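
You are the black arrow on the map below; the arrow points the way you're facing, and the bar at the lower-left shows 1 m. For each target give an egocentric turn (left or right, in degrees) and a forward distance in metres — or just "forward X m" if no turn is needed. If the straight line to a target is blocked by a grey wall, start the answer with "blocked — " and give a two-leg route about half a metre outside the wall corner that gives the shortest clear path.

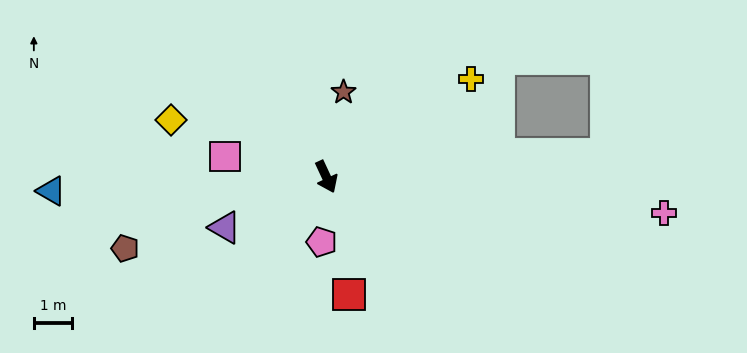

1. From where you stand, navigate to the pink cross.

turn left 59°, forward 8.9 m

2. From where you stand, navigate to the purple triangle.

turn right 88°, forward 3.0 m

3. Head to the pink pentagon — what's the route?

turn right 29°, forward 1.7 m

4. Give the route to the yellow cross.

turn left 99°, forward 4.6 m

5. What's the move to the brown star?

turn left 144°, forward 2.3 m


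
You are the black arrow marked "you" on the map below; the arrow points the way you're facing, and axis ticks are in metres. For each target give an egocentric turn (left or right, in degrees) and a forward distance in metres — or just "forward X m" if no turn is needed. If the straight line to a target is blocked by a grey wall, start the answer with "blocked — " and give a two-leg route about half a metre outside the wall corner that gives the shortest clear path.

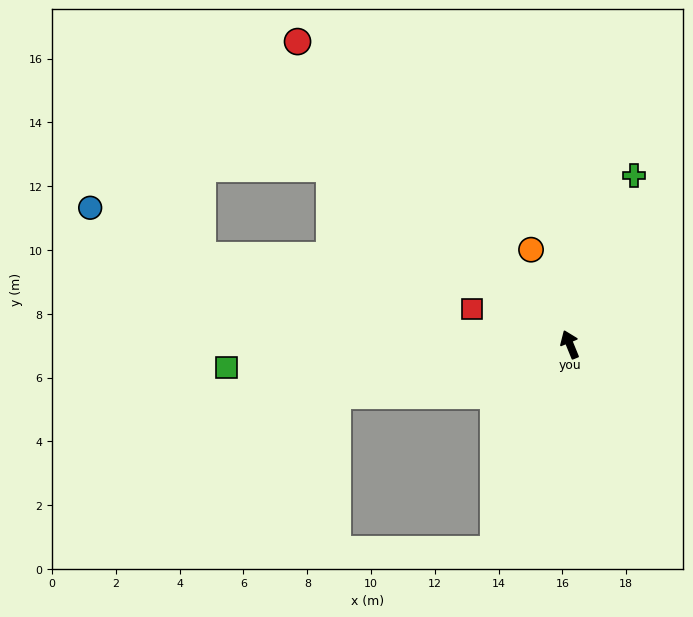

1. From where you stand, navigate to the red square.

turn left 48°, forward 3.3 m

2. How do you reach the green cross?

turn right 43°, forward 5.7 m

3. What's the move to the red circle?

turn left 20°, forward 12.8 m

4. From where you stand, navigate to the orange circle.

forward 3.2 m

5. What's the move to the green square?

turn left 72°, forward 10.8 m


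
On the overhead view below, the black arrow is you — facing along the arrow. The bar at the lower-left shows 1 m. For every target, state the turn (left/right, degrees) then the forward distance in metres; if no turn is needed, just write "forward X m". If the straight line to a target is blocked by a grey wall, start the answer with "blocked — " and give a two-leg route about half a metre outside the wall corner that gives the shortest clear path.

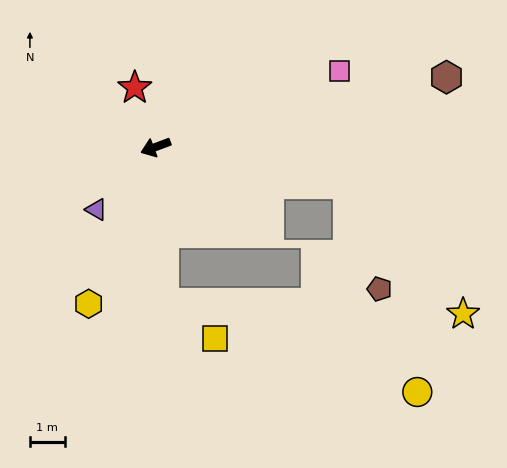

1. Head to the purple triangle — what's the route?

turn left 26°, forward 2.5 m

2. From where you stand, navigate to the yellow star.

blocked — turn left 148°, forward 5.6 m, then turn right 37°, forward 5.0 m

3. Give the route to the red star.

turn right 91°, forward 1.8 m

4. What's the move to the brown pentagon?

blocked — turn left 148°, forward 5.6 m, then turn right 62°, forward 3.1 m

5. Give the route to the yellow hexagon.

turn left 46°, forward 4.9 m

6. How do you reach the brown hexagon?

turn left 173°, forward 8.6 m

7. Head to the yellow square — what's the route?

blocked — turn left 73°, forward 4.5 m, then turn left 51°, forward 1.8 m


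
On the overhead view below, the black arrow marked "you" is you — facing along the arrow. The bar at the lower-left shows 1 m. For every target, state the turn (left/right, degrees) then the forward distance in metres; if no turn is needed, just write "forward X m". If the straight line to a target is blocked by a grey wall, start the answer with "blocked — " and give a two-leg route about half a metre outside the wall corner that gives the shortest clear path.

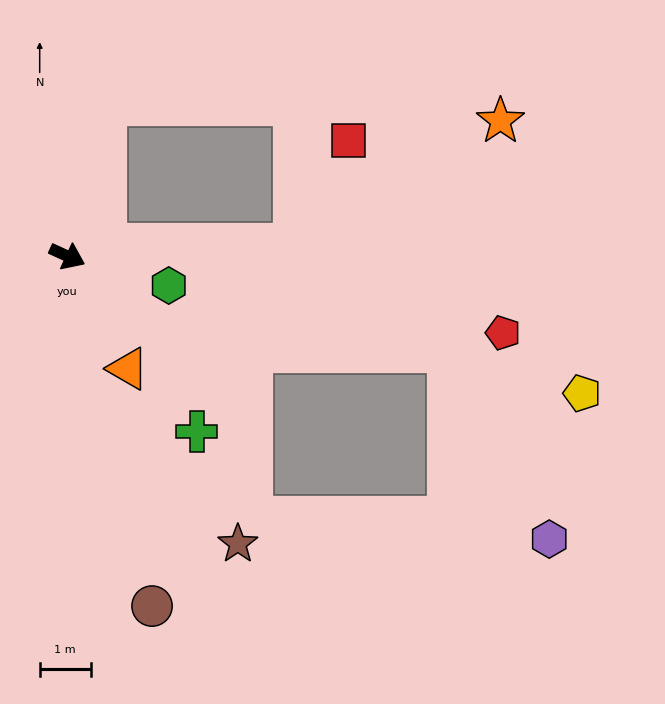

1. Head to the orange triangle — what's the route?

turn right 37°, forward 2.5 m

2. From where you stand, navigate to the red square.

blocked — turn left 27°, forward 4.5 m, then turn left 61°, forward 2.3 m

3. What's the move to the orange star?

blocked — turn left 27°, forward 4.5 m, then turn left 29°, forward 4.7 m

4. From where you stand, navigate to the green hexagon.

turn left 9°, forward 2.1 m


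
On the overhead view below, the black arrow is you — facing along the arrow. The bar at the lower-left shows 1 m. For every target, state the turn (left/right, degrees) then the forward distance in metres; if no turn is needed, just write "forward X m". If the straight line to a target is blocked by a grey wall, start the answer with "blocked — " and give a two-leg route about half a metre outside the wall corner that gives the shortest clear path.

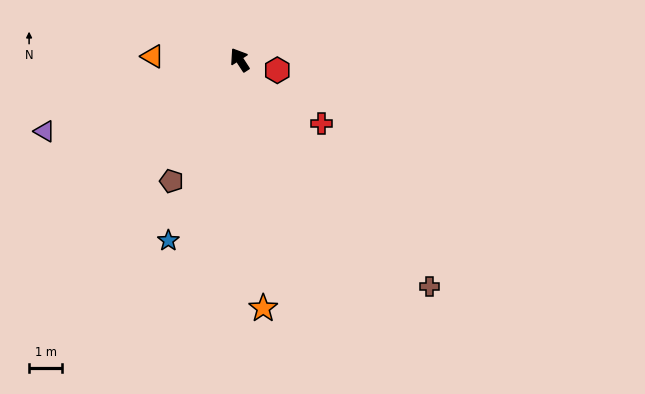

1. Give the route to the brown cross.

turn right 173°, forward 8.9 m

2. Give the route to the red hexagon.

turn right 139°, forward 1.2 m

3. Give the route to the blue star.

turn left 125°, forward 5.9 m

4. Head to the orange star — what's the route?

turn left 152°, forward 7.5 m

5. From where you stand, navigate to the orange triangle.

turn left 55°, forward 2.6 m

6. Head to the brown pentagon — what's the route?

turn left 118°, forward 4.2 m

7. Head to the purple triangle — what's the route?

turn left 77°, forward 6.3 m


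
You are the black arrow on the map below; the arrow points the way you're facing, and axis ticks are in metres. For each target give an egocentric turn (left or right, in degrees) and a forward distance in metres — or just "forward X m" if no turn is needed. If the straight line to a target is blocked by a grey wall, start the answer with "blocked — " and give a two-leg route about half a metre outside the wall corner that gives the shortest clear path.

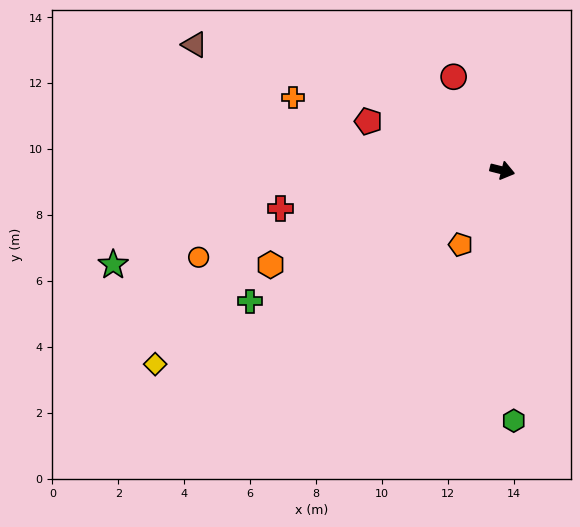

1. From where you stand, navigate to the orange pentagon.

turn right 105°, forward 2.6 m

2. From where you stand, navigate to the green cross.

turn right 138°, forward 8.6 m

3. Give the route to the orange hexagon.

turn right 144°, forward 7.6 m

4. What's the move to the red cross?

turn right 156°, forward 6.8 m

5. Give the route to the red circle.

turn left 132°, forward 3.2 m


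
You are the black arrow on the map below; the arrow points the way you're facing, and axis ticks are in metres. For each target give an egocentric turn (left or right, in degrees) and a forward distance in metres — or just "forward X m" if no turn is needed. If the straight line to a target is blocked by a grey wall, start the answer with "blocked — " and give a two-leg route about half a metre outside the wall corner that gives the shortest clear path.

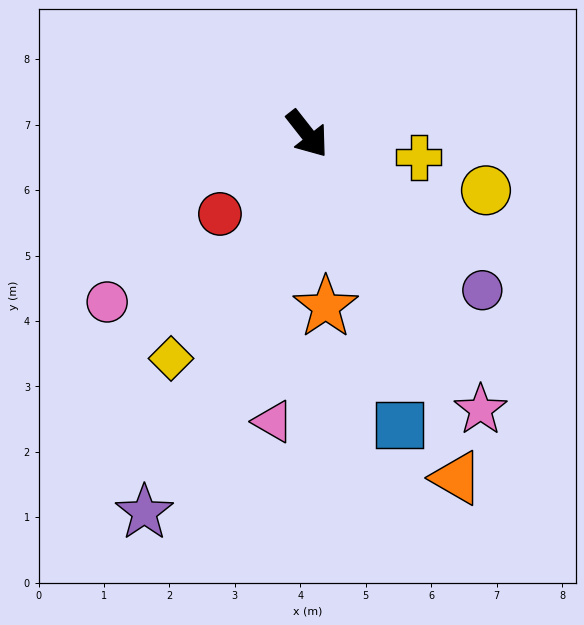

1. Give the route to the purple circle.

turn left 10°, forward 3.6 m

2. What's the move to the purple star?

turn right 61°, forward 6.3 m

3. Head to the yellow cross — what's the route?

turn left 40°, forward 1.7 m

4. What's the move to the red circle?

turn right 86°, forward 1.8 m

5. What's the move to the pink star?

turn right 6°, forward 5.0 m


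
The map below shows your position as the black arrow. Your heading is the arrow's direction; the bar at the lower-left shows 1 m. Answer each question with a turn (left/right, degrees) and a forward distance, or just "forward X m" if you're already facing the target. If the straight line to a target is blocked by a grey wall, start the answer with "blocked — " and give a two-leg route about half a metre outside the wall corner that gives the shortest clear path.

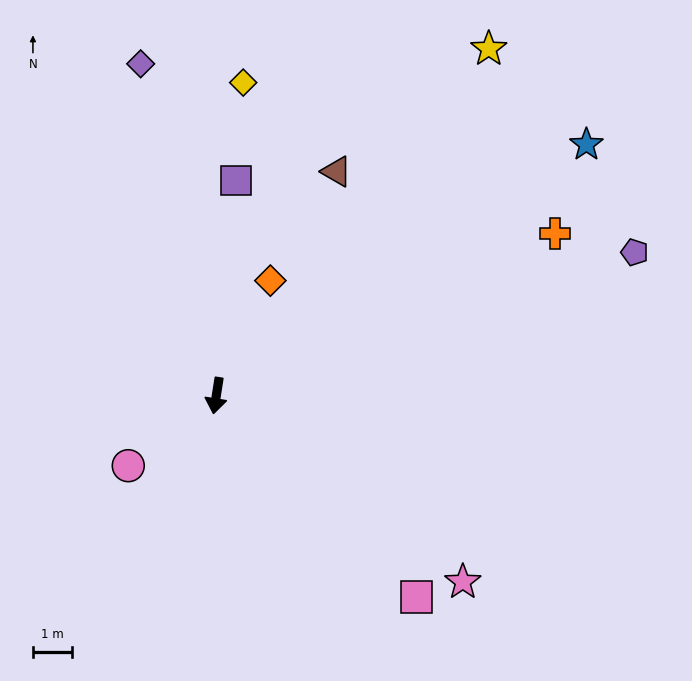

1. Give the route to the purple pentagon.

turn left 118°, forward 11.3 m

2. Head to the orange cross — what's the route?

turn left 125°, forward 9.6 m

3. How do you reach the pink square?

turn left 54°, forward 7.2 m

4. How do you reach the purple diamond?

turn right 158°, forward 8.7 m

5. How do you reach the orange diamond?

turn left 164°, forward 3.2 m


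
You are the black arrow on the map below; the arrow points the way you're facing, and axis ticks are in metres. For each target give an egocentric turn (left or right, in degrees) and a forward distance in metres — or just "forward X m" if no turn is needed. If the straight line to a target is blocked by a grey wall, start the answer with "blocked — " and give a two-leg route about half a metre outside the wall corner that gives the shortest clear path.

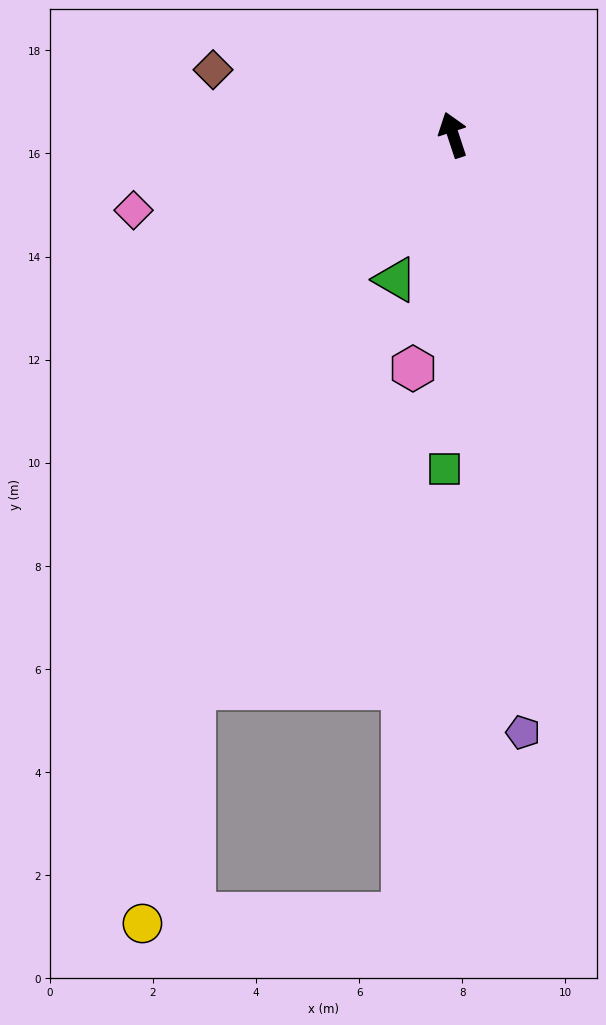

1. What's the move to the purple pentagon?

turn left 168°, forward 11.7 m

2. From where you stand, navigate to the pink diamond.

turn left 85°, forward 6.4 m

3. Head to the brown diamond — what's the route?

turn left 57°, forward 4.8 m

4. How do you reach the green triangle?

turn left 140°, forward 3.0 m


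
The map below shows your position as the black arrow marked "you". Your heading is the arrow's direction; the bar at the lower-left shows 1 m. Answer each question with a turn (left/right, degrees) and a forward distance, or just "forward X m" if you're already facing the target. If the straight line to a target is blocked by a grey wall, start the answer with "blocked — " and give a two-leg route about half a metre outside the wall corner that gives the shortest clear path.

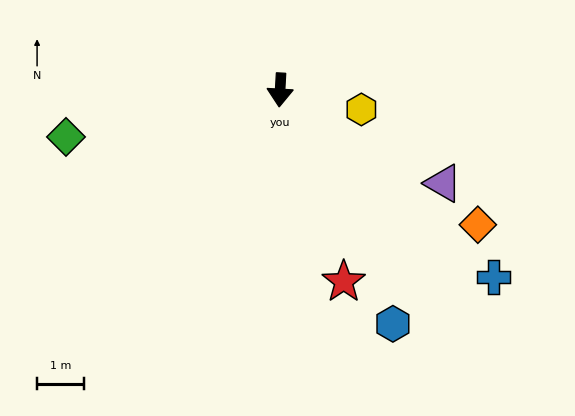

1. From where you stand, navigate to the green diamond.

turn right 74°, forward 4.7 m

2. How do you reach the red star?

turn left 22°, forward 4.3 m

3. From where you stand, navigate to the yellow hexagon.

turn left 80°, forward 1.8 m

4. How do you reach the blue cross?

turn left 52°, forward 6.1 m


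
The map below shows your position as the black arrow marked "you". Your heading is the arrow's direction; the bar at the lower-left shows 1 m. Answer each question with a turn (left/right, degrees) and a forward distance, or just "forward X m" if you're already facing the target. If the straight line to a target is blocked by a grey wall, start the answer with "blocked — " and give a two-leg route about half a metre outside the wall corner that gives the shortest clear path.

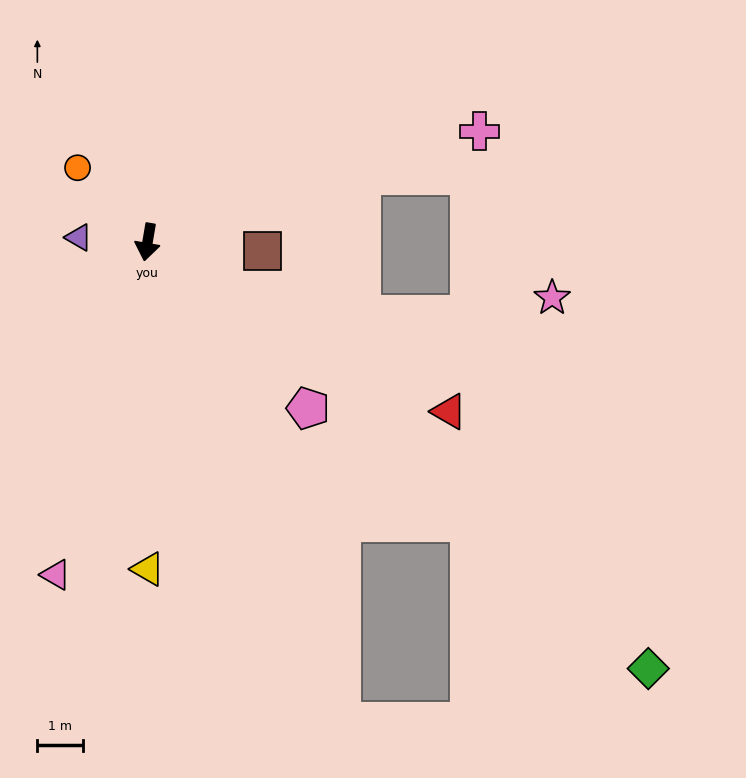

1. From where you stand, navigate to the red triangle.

turn left 70°, forward 7.6 m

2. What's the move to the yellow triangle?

turn left 10°, forward 7.2 m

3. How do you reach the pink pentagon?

turn left 54°, forward 5.1 m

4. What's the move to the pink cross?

turn left 118°, forward 7.7 m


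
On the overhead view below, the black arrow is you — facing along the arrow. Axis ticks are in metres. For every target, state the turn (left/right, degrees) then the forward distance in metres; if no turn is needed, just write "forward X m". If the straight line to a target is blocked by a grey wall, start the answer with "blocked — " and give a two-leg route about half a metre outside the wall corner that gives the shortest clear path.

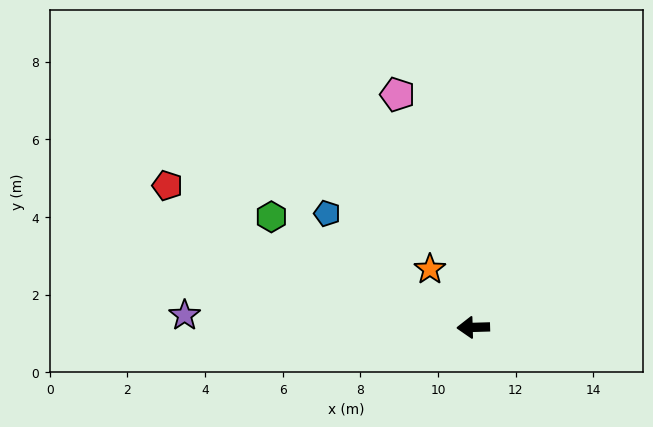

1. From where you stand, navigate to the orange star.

turn right 55°, forward 1.9 m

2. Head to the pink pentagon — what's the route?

turn right 74°, forward 6.3 m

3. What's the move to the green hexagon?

turn right 30°, forward 5.9 m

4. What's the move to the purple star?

turn right 4°, forward 7.4 m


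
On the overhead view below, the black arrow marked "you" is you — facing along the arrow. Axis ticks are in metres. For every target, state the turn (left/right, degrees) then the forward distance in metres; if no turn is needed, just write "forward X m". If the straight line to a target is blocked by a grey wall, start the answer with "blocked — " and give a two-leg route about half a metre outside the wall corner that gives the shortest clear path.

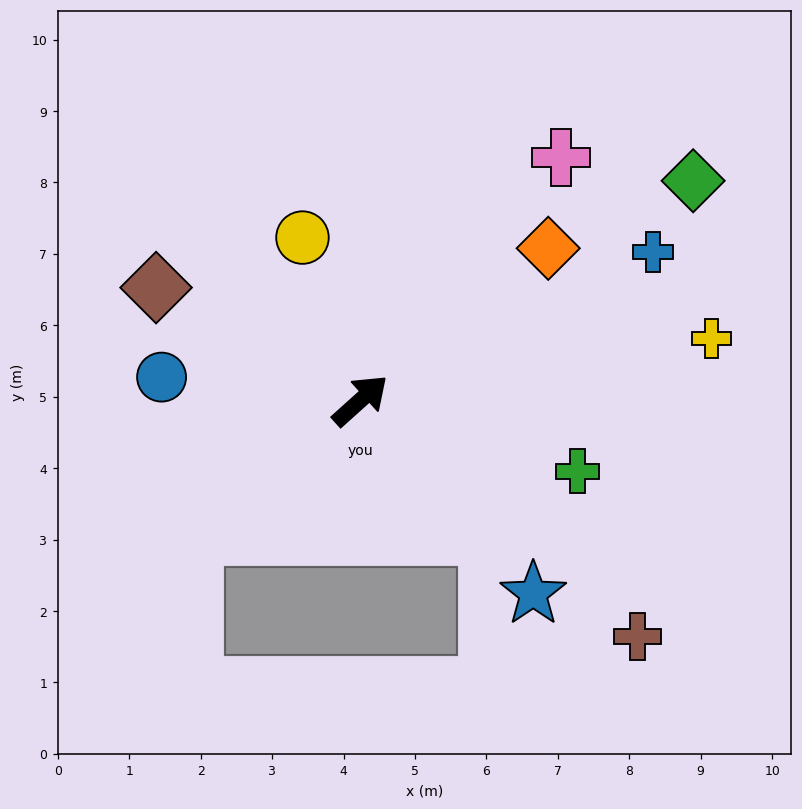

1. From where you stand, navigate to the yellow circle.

turn left 68°, forward 2.4 m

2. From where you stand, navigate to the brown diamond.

turn left 109°, forward 3.3 m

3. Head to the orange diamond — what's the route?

turn right 3°, forward 3.4 m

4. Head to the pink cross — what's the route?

turn left 8°, forward 4.4 m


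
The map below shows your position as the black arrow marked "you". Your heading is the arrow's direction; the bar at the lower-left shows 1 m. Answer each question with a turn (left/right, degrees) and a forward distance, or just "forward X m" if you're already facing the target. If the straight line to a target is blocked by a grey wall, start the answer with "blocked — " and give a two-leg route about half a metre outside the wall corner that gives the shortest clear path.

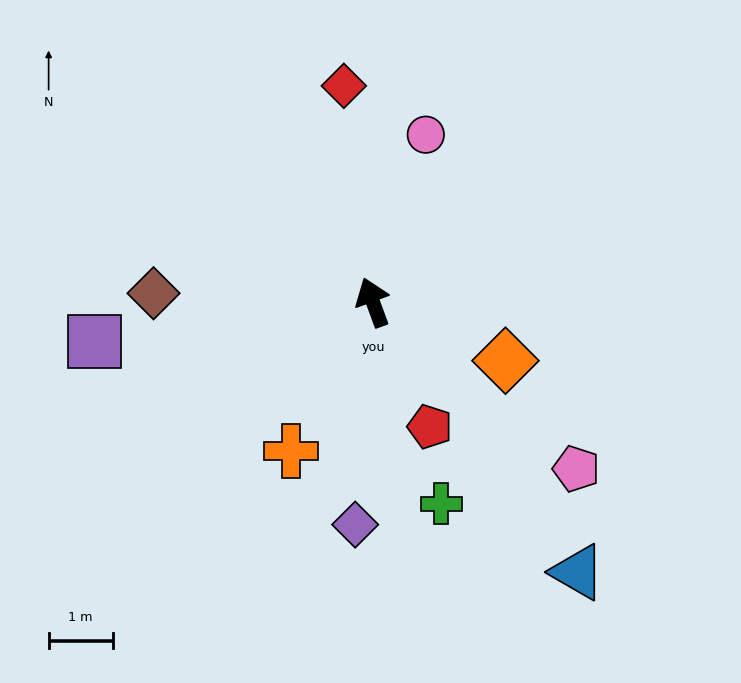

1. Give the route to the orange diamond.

turn right 134°, forward 2.3 m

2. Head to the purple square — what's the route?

turn left 78°, forward 4.4 m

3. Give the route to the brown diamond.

turn left 68°, forward 3.4 m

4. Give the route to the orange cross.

turn left 131°, forward 2.6 m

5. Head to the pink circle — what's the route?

turn right 38°, forward 2.7 m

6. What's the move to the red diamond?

turn right 13°, forward 3.4 m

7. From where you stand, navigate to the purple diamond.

turn left 155°, forward 3.5 m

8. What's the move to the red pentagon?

turn right 176°, forward 2.1 m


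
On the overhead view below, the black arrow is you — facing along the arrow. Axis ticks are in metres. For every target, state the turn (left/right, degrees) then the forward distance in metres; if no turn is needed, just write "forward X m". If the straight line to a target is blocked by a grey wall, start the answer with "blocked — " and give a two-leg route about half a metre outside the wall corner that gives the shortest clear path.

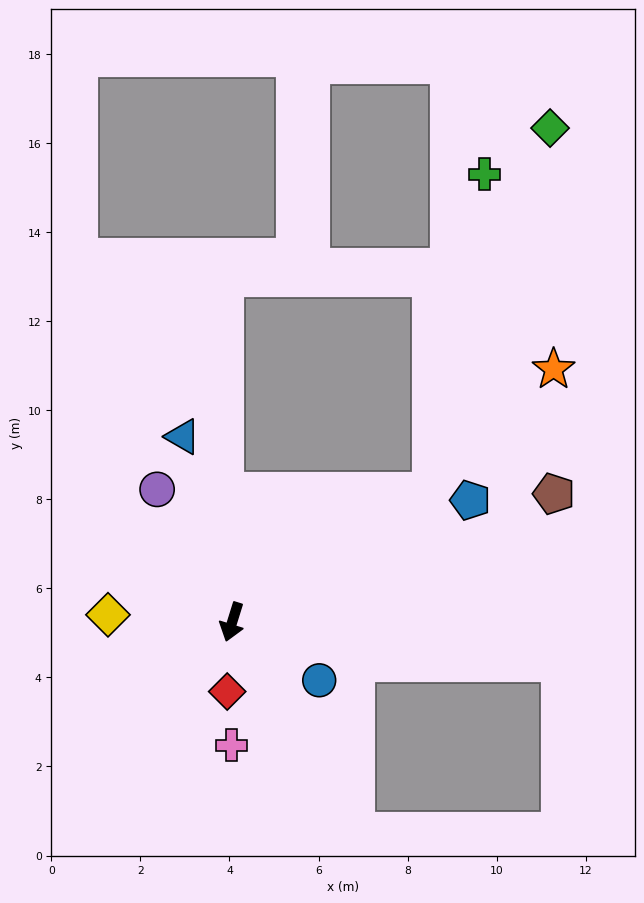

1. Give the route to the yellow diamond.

turn right 76°, forward 2.8 m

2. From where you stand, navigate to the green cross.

blocked — turn left 141°, forward 5.3 m, then turn left 47°, forward 7.2 m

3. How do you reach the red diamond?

turn left 13°, forward 1.6 m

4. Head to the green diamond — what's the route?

blocked — turn left 141°, forward 5.3 m, then turn left 38°, forward 8.6 m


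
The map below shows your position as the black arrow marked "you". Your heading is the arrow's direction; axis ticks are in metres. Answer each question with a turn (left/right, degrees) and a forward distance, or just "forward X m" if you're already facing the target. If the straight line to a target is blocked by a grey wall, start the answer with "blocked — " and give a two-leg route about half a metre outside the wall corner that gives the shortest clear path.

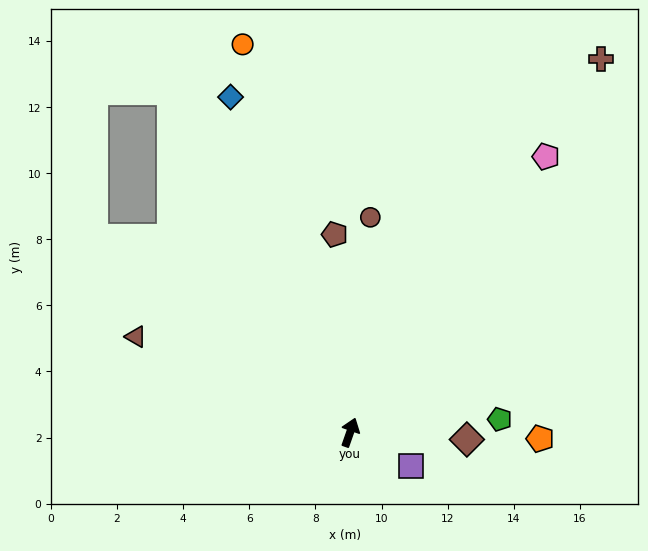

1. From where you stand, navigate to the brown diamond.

turn right 74°, forward 3.5 m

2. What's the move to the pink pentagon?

turn right 16°, forward 10.2 m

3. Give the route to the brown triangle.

turn left 85°, forward 7.1 m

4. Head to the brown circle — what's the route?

turn left 14°, forward 6.5 m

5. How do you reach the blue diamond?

turn left 39°, forward 10.8 m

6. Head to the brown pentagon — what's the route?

turn left 24°, forward 6.0 m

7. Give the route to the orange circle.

turn left 35°, forward 12.2 m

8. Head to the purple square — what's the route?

turn right 99°, forward 2.1 m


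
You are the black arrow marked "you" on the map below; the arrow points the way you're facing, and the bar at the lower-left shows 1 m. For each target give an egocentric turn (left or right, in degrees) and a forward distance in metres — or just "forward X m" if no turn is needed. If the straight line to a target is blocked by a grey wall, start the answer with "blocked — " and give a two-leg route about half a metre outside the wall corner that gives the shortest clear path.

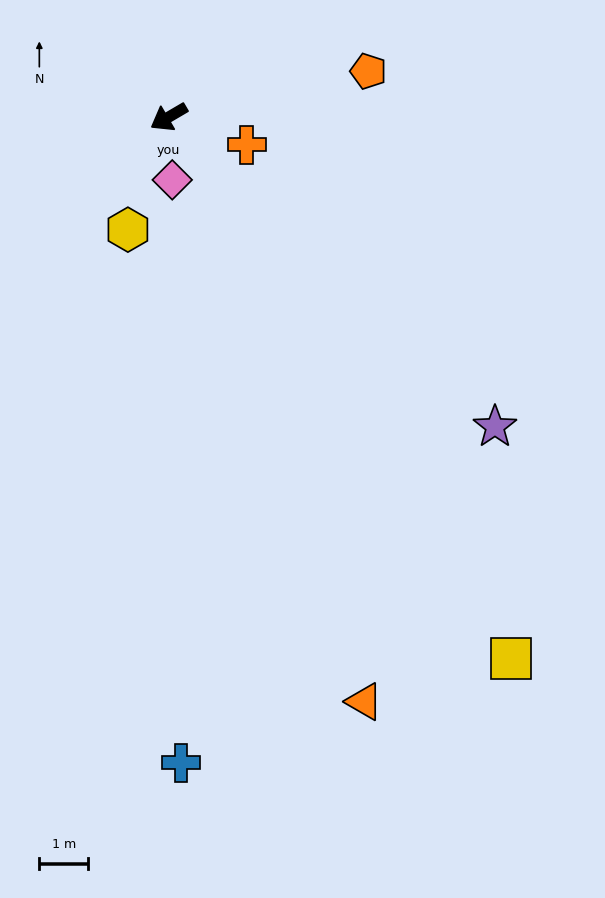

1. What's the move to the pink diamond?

turn left 63°, forward 1.3 m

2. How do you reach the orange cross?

turn left 130°, forward 1.7 m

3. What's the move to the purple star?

turn left 106°, forward 9.2 m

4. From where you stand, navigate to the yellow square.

turn left 92°, forward 13.2 m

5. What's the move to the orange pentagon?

turn left 163°, forward 4.2 m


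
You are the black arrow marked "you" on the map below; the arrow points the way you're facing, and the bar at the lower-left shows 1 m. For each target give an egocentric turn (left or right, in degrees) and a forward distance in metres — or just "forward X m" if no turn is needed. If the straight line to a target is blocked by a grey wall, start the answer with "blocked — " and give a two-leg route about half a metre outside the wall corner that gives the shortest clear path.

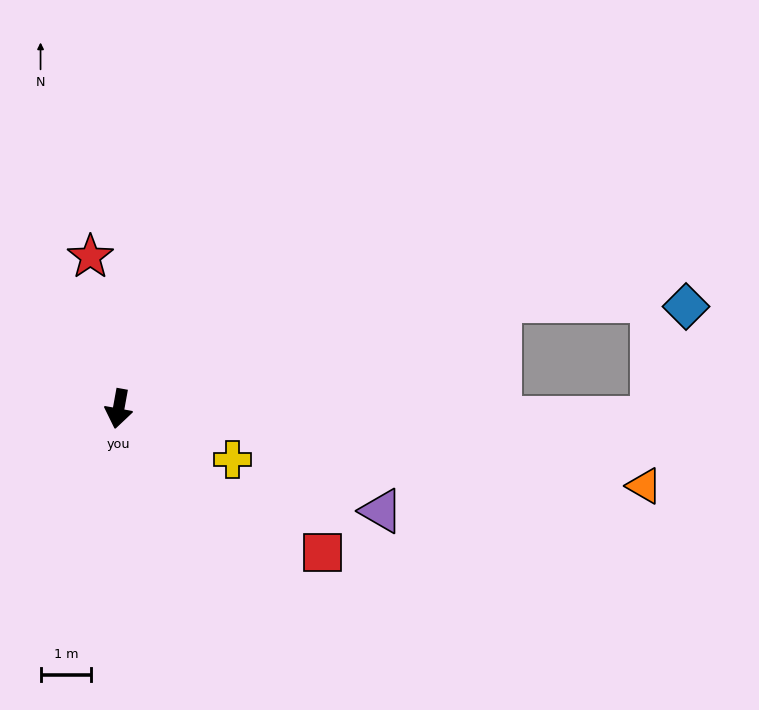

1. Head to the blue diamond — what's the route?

blocked — turn left 99°, forward 10.6 m, then turn left 74°, forward 2.3 m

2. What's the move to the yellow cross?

turn left 76°, forward 2.5 m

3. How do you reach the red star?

turn right 159°, forward 3.1 m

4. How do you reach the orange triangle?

turn left 92°, forward 10.5 m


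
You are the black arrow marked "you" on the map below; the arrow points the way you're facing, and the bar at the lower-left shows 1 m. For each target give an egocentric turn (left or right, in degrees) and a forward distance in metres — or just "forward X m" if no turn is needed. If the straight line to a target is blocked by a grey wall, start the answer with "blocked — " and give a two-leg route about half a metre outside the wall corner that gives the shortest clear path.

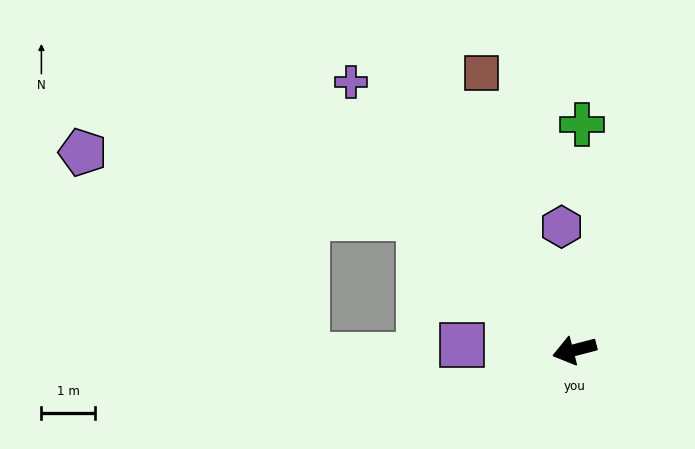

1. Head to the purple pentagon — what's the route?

blocked — turn right 55°, forward 3.8 m, then turn left 29°, forward 6.5 m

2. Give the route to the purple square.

turn right 17°, forward 2.1 m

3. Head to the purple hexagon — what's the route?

turn right 99°, forward 2.3 m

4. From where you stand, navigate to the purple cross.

turn right 65°, forward 6.6 m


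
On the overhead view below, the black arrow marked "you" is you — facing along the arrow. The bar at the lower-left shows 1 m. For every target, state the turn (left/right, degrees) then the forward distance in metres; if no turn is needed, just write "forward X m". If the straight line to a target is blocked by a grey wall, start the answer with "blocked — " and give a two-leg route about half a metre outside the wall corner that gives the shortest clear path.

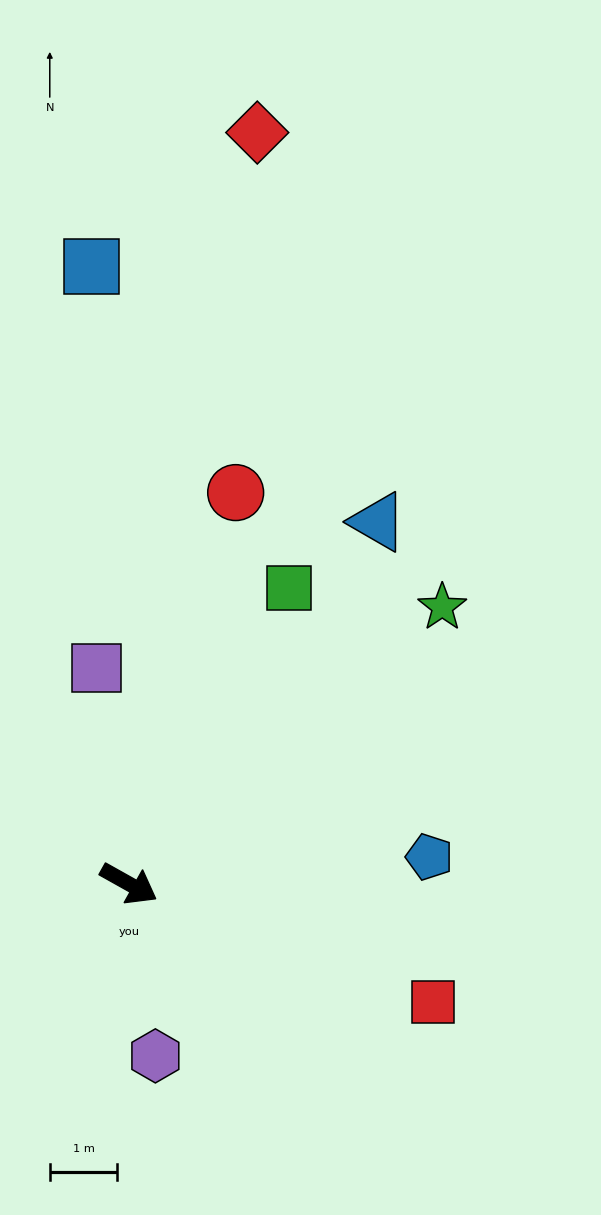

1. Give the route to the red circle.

turn left 104°, forward 6.0 m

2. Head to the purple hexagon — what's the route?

turn right 52°, forward 2.6 m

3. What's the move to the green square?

turn left 91°, forward 5.0 m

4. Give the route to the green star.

turn left 71°, forward 6.2 m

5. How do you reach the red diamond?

turn left 110°, forward 11.3 m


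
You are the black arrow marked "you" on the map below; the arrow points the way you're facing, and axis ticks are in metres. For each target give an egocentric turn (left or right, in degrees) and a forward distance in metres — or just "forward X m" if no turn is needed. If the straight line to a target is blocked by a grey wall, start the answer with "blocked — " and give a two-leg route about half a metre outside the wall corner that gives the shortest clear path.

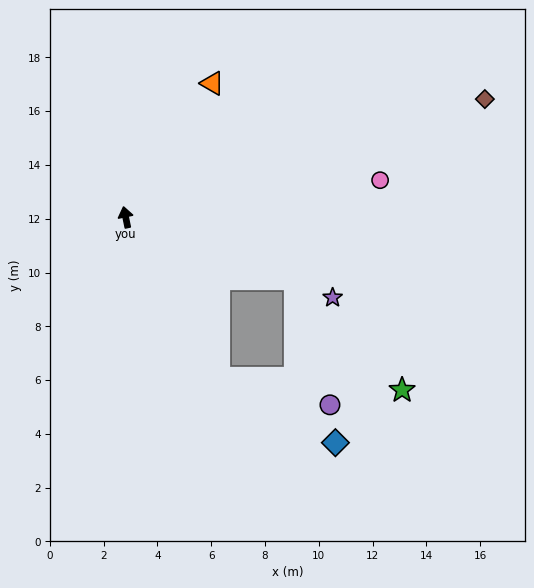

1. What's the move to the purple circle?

blocked — turn right 161°, forward 6.9 m, then turn left 46°, forward 4.2 m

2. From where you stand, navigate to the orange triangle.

turn right 45°, forward 5.9 m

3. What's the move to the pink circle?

turn right 93°, forward 9.6 m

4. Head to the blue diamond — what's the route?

blocked — turn right 161°, forward 6.9 m, then turn left 30°, forward 4.9 m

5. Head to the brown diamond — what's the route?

turn right 83°, forward 14.1 m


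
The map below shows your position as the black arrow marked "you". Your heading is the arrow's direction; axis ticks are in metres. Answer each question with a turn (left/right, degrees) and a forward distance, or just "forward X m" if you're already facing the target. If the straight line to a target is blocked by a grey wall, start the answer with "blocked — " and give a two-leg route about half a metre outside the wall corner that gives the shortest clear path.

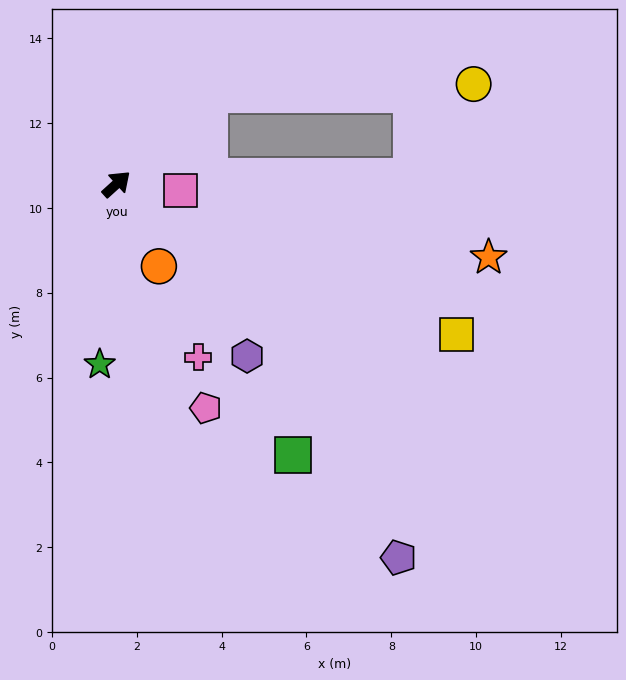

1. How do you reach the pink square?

turn right 48°, forward 1.5 m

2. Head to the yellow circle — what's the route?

blocked — forward 3.1 m, then turn right 40°, forward 6.2 m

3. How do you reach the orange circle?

turn right 105°, forward 2.2 m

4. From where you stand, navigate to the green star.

turn right 138°, forward 4.3 m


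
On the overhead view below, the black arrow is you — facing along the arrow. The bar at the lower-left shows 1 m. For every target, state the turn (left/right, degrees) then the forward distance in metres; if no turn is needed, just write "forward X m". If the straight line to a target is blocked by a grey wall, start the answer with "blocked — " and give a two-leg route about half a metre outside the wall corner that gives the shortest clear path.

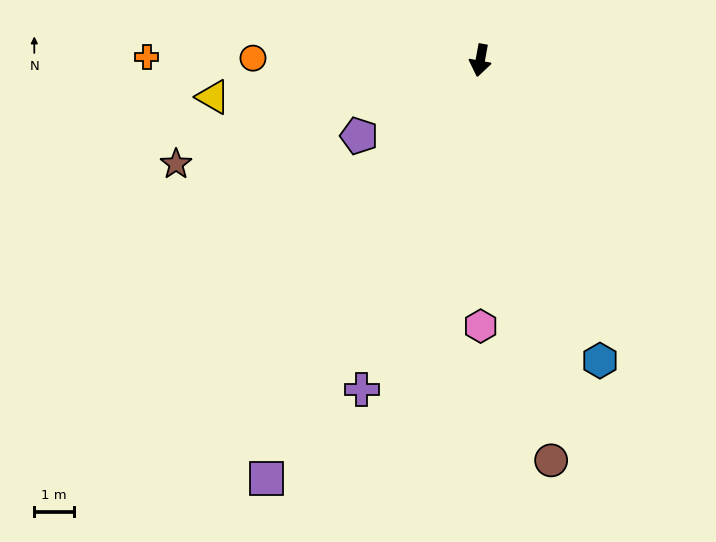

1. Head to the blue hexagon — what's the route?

turn left 32°, forward 8.2 m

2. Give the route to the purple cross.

turn right 9°, forward 8.9 m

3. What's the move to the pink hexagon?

turn left 11°, forward 6.7 m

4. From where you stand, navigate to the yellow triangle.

turn right 72°, forward 6.8 m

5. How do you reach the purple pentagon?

turn right 48°, forward 3.6 m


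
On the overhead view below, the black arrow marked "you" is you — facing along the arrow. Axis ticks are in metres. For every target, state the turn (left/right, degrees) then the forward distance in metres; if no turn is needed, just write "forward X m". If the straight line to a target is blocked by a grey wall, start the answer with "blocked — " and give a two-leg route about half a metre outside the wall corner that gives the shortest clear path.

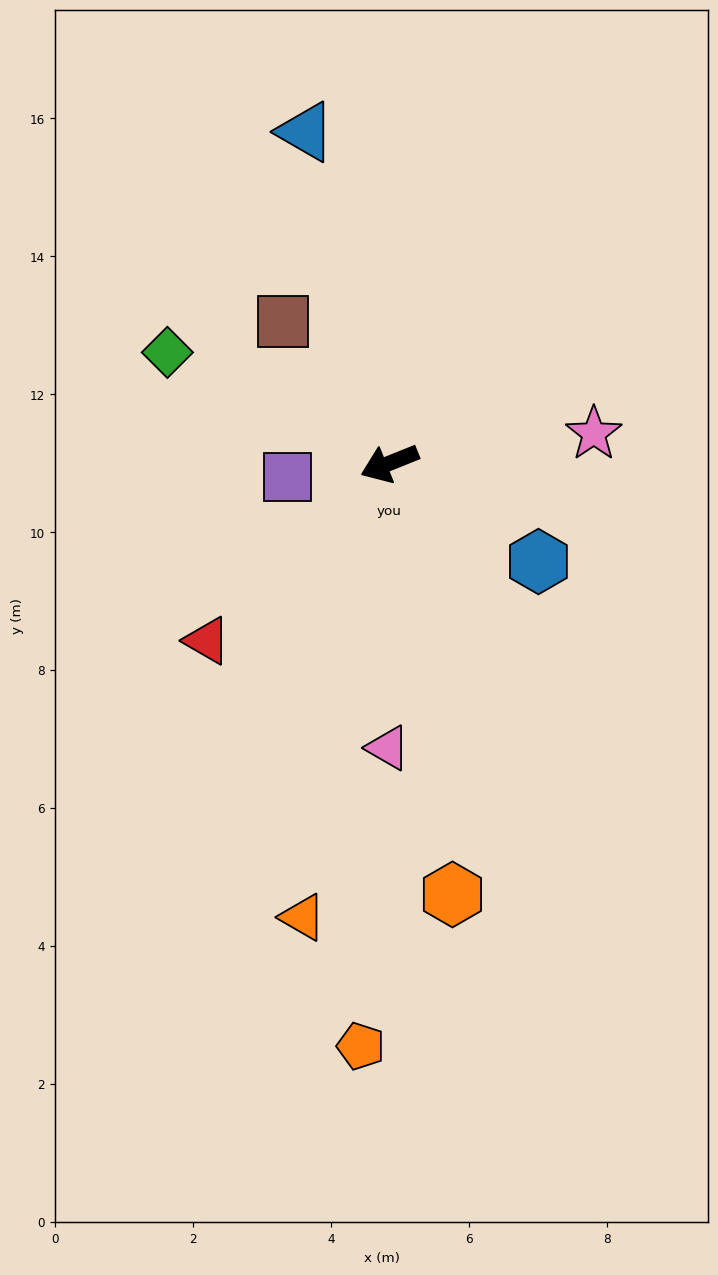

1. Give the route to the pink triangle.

turn left 68°, forward 4.1 m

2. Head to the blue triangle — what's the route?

turn right 98°, forward 5.0 m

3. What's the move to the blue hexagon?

turn left 125°, forward 2.6 m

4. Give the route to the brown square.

turn right 75°, forward 2.6 m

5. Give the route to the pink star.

turn left 166°, forward 3.0 m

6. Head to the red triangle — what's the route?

turn left 22°, forward 3.7 m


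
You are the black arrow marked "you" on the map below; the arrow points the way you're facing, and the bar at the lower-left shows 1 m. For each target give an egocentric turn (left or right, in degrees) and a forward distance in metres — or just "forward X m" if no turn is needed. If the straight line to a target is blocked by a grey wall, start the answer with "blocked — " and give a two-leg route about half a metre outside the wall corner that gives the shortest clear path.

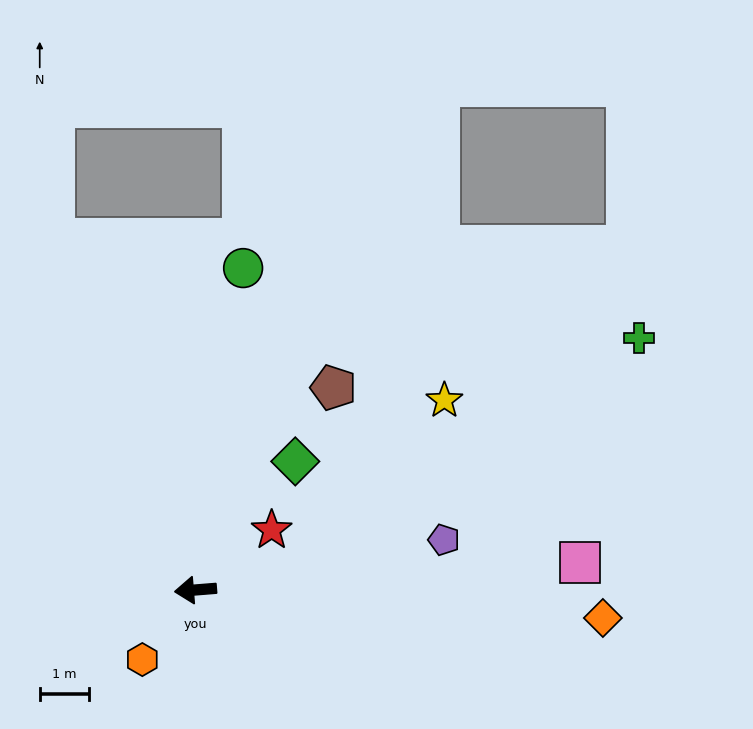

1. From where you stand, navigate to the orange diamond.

turn left 171°, forward 8.3 m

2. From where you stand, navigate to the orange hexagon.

turn left 48°, forward 1.8 m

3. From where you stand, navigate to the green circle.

turn right 103°, forward 6.6 m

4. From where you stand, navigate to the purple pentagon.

turn right 173°, forward 5.1 m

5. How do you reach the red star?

turn right 146°, forward 2.0 m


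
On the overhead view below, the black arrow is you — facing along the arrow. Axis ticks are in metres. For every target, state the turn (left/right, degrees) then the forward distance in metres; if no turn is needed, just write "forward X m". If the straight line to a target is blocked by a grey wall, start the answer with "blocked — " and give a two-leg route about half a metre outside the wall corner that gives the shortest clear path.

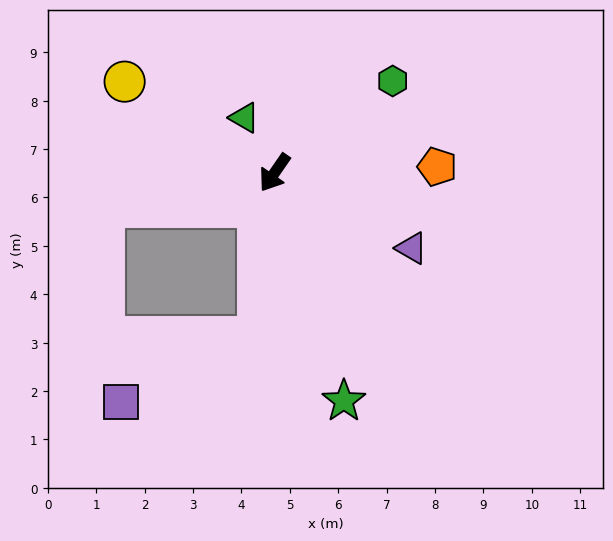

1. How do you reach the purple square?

blocked — turn left 29°, forward 3.4 m, then turn right 59°, forward 3.1 m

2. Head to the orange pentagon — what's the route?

turn left 127°, forward 3.4 m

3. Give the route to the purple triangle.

turn left 96°, forward 3.2 m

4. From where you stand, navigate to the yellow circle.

turn right 87°, forward 3.6 m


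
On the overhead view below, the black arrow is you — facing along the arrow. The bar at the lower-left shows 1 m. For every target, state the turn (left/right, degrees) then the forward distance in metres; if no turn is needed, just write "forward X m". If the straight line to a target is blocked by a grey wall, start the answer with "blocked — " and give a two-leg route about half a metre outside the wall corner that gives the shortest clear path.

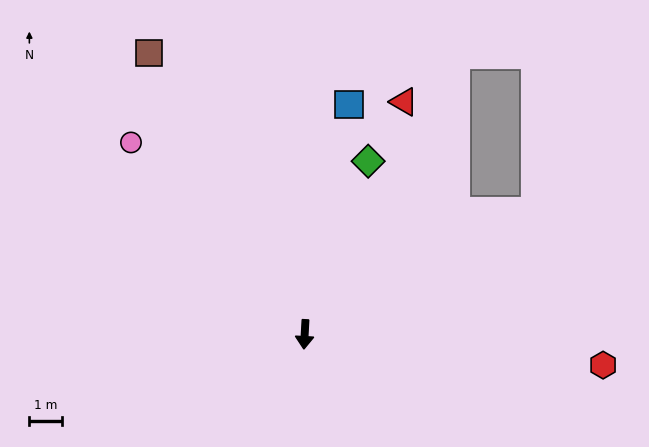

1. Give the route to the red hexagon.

turn left 87°, forward 9.2 m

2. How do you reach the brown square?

turn right 148°, forward 9.8 m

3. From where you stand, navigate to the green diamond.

turn left 163°, forward 5.6 m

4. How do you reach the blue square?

turn left 172°, forward 7.1 m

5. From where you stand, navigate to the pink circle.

turn right 135°, forward 7.9 m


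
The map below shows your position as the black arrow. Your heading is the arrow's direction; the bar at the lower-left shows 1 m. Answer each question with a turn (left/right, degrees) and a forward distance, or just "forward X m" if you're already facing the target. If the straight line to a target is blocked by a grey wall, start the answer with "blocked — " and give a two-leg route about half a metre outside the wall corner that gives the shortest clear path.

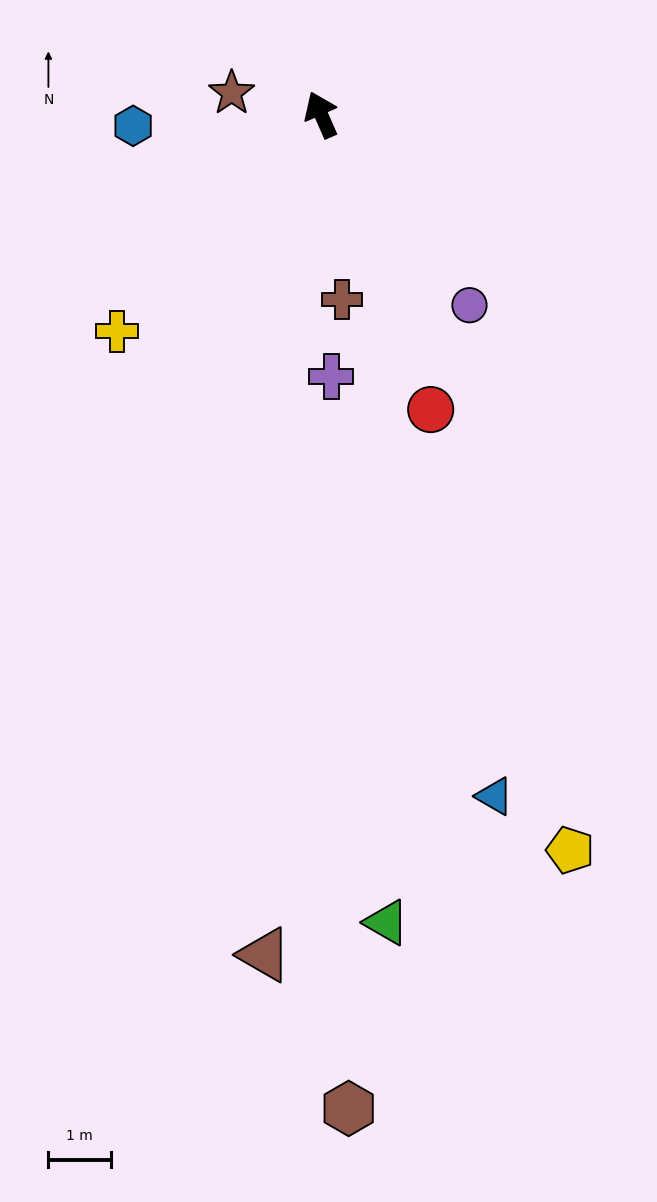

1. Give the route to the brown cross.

turn left 163°, forward 3.0 m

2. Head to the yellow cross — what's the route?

turn left 113°, forward 4.8 m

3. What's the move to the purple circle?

turn right 166°, forward 3.9 m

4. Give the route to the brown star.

turn left 53°, forward 1.5 m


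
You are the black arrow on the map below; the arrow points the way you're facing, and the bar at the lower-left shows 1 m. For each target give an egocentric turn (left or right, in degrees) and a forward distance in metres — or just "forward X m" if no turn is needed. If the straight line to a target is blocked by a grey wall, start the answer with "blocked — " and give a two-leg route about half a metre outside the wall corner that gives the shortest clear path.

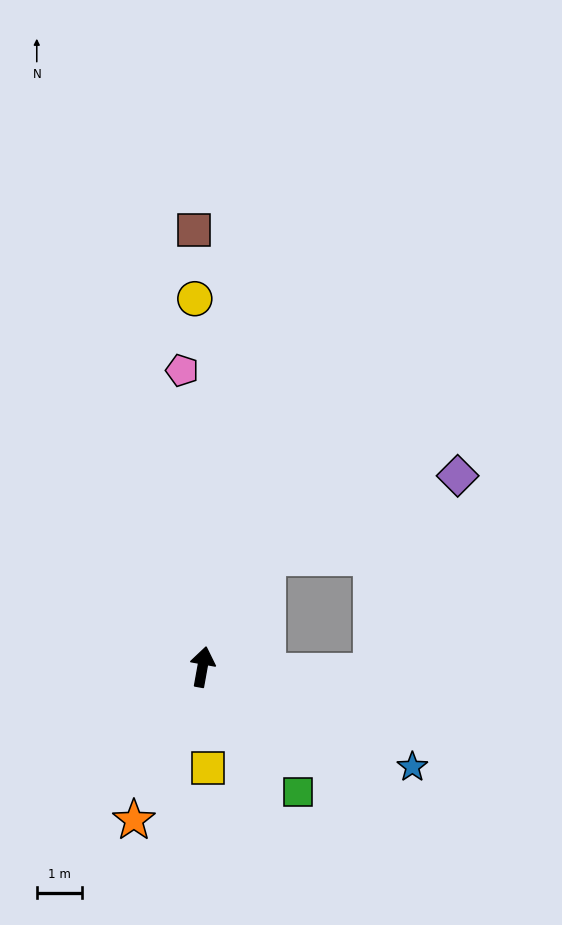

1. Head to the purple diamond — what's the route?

blocked — turn right 20°, forward 2.8 m, then turn right 37°, forward 4.6 m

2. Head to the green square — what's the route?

turn right 132°, forward 3.5 m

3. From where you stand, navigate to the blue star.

turn right 105°, forward 5.1 m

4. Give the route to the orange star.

turn left 166°, forward 3.7 m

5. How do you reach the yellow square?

turn right 167°, forward 2.2 m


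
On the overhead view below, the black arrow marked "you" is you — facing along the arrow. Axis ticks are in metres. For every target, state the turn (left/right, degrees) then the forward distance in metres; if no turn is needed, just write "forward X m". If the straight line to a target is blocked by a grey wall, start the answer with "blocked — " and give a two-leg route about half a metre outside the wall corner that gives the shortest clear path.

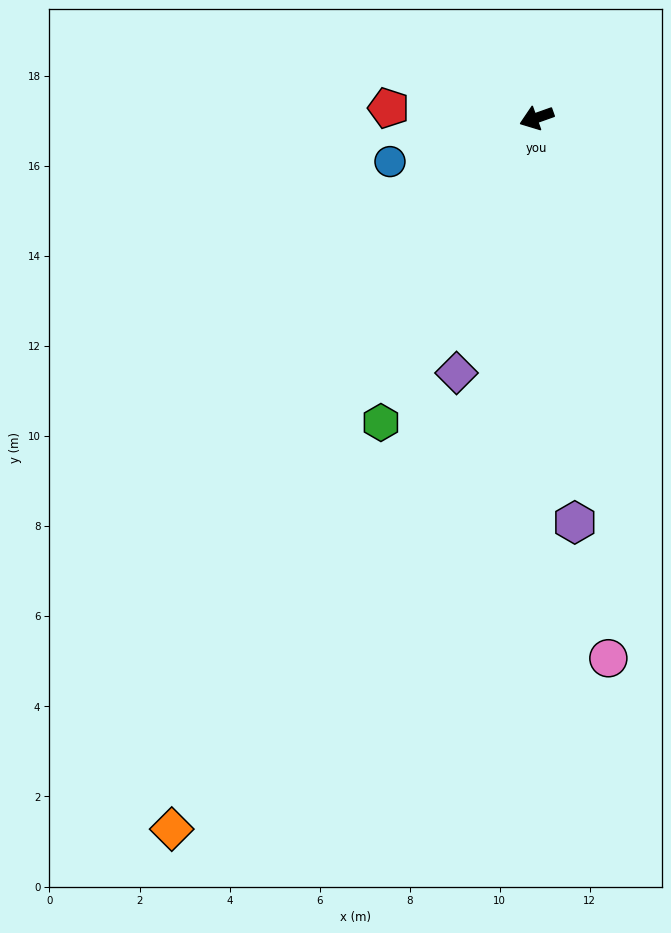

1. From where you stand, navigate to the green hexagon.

turn left 43°, forward 7.6 m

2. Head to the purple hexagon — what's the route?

turn left 76°, forward 9.0 m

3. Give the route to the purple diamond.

turn left 53°, forward 5.9 m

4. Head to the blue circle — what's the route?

turn right 3°, forward 3.4 m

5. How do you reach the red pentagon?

turn right 23°, forward 3.3 m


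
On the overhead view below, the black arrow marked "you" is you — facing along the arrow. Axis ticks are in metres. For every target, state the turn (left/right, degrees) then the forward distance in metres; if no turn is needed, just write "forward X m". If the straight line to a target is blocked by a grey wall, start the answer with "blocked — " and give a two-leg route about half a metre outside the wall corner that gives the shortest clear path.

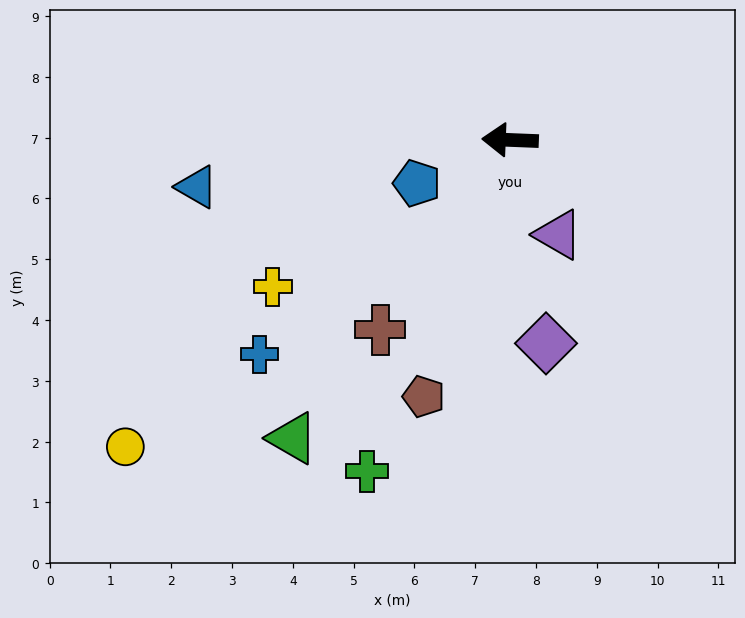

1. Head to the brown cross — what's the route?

turn left 58°, forward 3.8 m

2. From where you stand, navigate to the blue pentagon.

turn left 27°, forward 1.7 m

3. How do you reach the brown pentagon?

turn left 74°, forward 4.5 m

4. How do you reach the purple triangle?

turn left 119°, forward 1.7 m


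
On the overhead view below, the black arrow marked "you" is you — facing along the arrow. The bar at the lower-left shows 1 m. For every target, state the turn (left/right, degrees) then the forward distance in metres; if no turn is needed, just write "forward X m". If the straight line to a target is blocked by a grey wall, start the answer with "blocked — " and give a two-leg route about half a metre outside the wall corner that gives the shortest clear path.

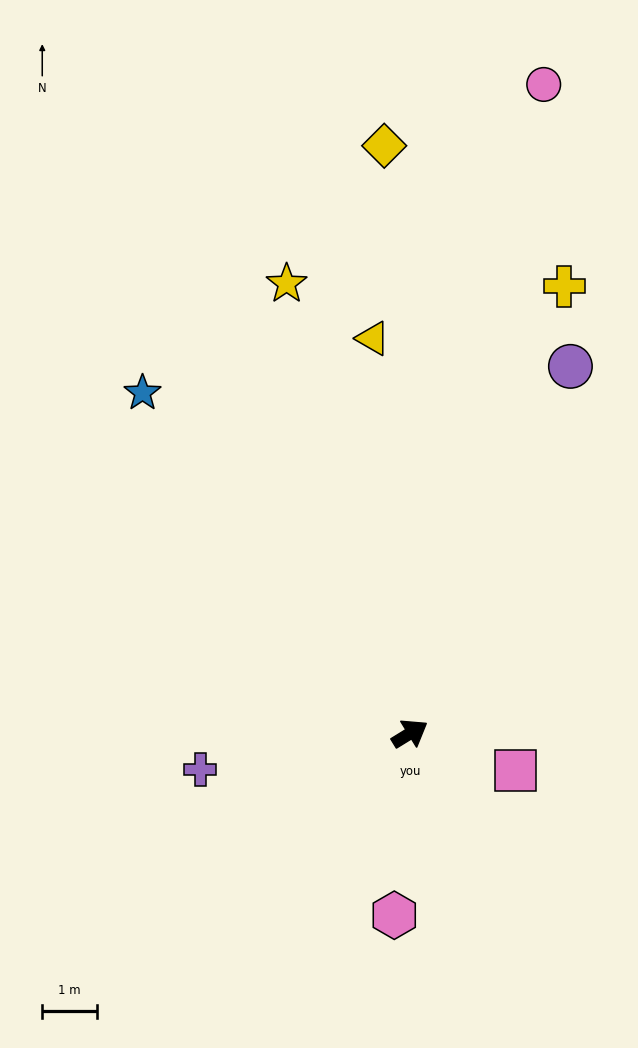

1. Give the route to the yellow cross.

turn left 39°, forward 8.6 m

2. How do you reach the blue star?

turn left 97°, forward 7.9 m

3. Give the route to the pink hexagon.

turn right 127°, forward 3.3 m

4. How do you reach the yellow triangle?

turn left 64°, forward 7.2 m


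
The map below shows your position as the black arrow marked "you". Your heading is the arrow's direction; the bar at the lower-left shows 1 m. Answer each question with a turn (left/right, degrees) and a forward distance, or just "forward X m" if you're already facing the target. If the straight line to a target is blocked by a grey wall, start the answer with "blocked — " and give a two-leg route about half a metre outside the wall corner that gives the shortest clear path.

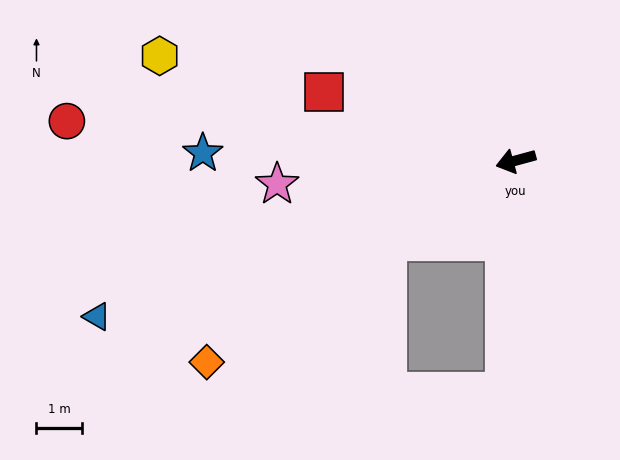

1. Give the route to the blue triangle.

turn left 5°, forward 9.9 m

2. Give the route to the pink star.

turn right 10°, forward 5.3 m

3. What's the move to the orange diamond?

turn left 18°, forward 8.2 m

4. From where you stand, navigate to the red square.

turn right 35°, forward 4.5 m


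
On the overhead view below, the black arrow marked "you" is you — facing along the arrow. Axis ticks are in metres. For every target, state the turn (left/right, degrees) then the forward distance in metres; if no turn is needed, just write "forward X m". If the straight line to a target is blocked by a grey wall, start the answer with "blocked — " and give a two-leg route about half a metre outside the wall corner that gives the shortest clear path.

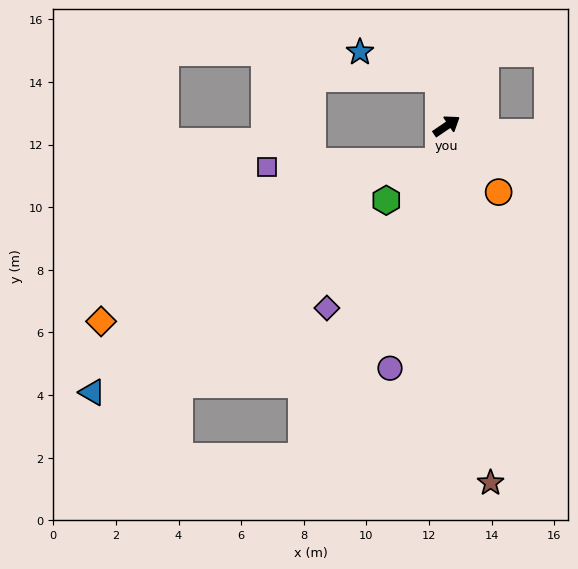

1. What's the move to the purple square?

blocked — turn right 137°, forward 1.2 m, then turn right 75°, forward 5.5 m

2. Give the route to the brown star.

turn right 117°, forward 11.5 m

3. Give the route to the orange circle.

turn right 86°, forward 2.7 m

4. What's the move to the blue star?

blocked — turn left 66°, forward 1.5 m, then turn left 61°, forward 2.6 m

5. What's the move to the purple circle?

turn right 137°, forward 7.9 m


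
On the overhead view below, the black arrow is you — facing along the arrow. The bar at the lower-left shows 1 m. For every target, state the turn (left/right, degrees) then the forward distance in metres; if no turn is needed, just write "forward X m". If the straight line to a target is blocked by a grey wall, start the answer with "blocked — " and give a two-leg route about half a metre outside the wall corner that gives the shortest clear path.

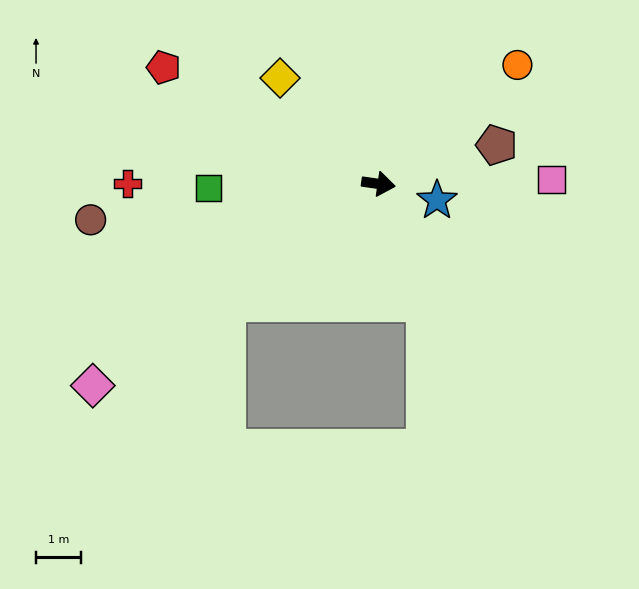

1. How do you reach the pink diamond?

turn right 137°, forward 7.7 m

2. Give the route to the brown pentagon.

turn left 26°, forward 2.7 m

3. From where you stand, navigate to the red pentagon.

turn left 160°, forward 5.4 m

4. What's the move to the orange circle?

turn left 49°, forward 4.0 m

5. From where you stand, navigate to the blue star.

turn right 7°, forward 1.3 m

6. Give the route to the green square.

turn right 171°, forward 3.8 m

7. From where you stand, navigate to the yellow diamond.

turn left 141°, forward 3.2 m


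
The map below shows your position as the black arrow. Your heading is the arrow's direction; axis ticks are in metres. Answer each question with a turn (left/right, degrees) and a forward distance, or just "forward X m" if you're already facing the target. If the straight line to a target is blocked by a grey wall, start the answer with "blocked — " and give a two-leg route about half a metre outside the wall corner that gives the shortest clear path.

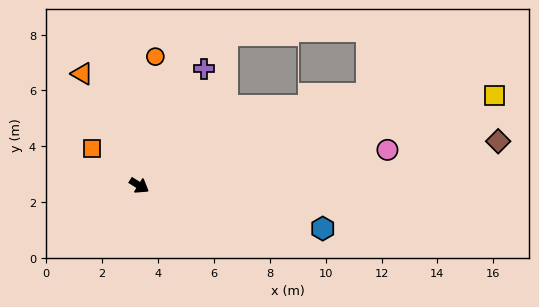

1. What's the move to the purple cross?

turn left 93°, forward 4.8 m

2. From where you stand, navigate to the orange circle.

turn left 115°, forward 4.6 m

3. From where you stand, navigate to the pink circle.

turn left 40°, forward 9.0 m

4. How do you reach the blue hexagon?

turn left 19°, forward 6.7 m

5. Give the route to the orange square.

turn left 174°, forward 2.1 m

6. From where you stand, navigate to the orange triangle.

turn left 149°, forward 4.5 m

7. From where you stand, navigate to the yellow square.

turn left 46°, forward 13.1 m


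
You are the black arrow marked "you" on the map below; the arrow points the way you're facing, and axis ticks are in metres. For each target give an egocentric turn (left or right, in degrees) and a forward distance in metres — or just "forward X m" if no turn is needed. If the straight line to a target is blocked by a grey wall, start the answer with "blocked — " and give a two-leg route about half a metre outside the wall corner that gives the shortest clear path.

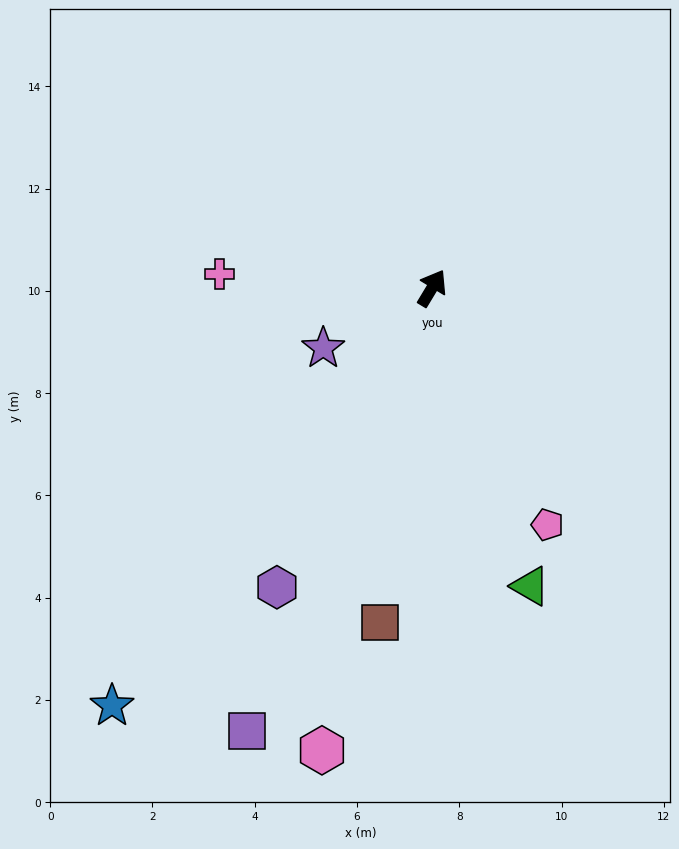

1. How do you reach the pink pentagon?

turn right 123°, forward 5.2 m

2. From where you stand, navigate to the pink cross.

turn left 117°, forward 4.2 m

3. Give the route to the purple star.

turn left 150°, forward 2.4 m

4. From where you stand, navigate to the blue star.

turn left 174°, forward 10.3 m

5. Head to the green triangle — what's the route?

turn right 131°, forward 6.1 m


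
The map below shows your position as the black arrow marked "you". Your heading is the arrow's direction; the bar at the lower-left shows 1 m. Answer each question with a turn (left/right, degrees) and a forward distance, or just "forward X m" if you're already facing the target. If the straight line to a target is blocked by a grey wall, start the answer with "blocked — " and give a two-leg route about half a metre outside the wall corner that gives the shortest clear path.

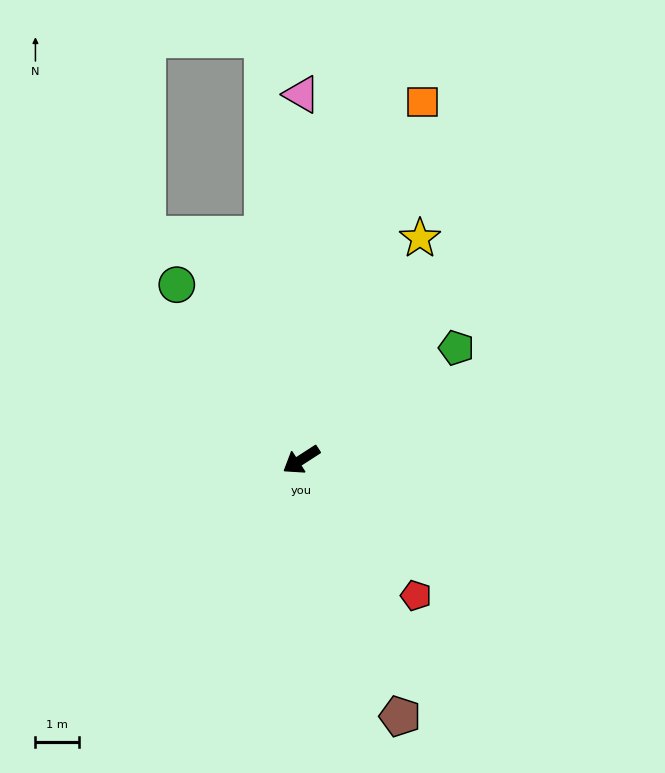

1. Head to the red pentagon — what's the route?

turn left 97°, forward 4.1 m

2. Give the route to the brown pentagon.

turn left 78°, forward 6.3 m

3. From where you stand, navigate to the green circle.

turn right 87°, forward 4.9 m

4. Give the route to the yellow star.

turn right 151°, forward 5.7 m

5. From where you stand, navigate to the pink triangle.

turn right 123°, forward 8.3 m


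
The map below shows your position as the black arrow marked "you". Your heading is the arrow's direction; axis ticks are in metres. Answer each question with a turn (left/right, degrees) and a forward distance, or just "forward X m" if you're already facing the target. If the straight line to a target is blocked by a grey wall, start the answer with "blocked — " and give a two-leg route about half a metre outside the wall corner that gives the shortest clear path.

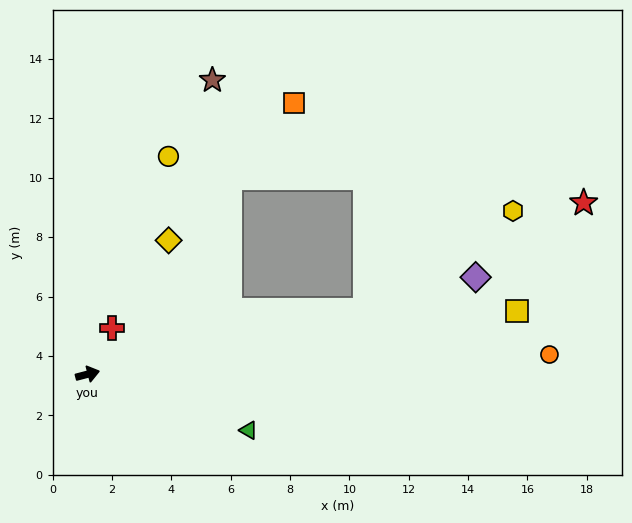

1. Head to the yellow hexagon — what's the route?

blocked — forward 9.6 m, then turn left 19°, forward 6.0 m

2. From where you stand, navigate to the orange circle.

turn right 12°, forward 15.6 m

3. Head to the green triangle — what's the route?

turn right 34°, forward 5.7 m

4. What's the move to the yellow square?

turn right 6°, forward 14.6 m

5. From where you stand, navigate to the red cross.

turn left 48°, forward 1.8 m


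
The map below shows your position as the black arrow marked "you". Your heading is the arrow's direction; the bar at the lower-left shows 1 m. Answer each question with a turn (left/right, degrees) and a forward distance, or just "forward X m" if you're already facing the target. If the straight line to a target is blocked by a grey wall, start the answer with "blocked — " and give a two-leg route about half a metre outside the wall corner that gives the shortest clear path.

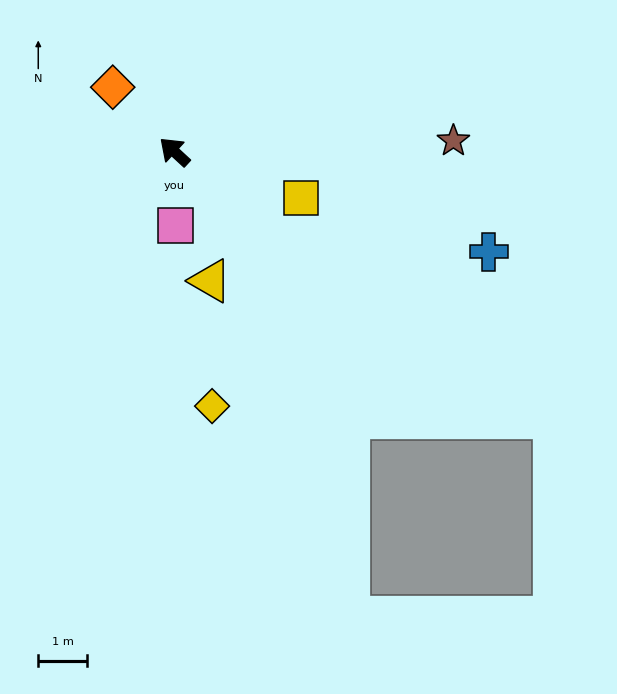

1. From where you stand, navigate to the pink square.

turn left 133°, forward 1.5 m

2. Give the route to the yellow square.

turn right 157°, forward 2.8 m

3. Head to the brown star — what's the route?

turn right 135°, forward 5.7 m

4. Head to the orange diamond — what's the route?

turn right 4°, forward 1.8 m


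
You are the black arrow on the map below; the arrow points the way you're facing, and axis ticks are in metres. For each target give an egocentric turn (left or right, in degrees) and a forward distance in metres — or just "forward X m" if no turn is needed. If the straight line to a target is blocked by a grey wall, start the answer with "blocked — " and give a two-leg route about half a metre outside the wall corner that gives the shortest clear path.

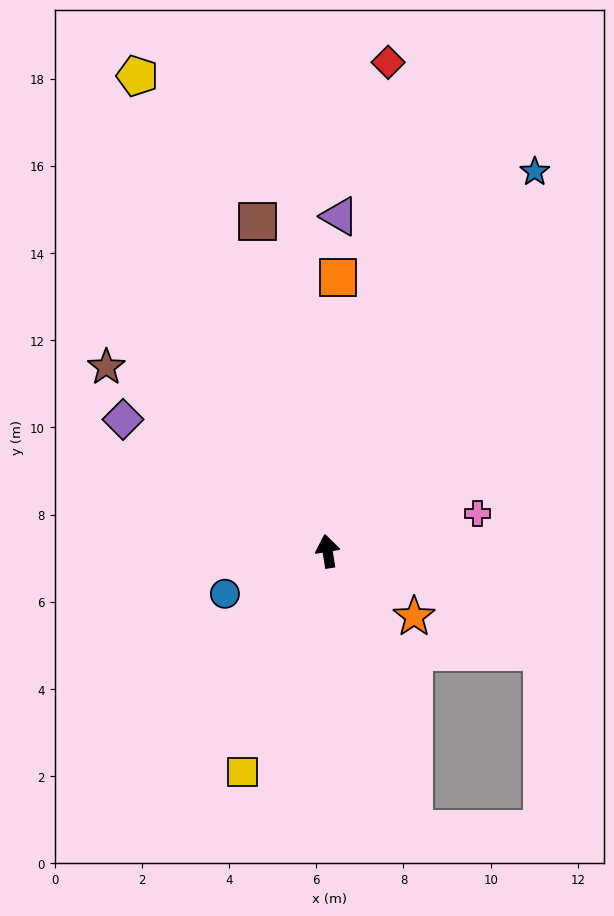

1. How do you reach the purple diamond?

turn left 48°, forward 5.6 m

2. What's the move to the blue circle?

turn left 103°, forward 2.5 m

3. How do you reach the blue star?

turn right 38°, forward 9.9 m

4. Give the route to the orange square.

turn right 11°, forward 6.3 m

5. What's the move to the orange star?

turn right 136°, forward 2.5 m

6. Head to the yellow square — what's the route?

turn left 150°, forward 5.4 m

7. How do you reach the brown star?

turn left 41°, forward 6.6 m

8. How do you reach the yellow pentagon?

turn left 13°, forward 11.7 m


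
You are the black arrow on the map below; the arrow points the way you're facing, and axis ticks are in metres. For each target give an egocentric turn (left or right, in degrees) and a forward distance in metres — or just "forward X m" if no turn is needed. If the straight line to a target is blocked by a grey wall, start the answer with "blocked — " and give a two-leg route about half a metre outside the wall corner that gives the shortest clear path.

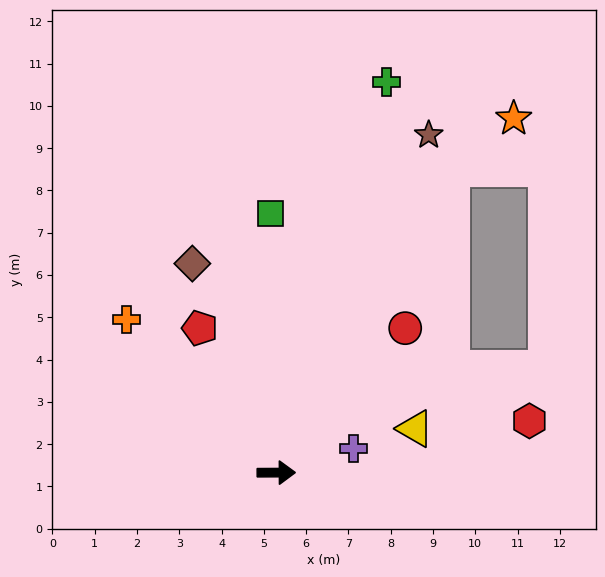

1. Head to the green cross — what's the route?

turn left 74°, forward 9.6 m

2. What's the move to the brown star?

turn left 65°, forward 8.8 m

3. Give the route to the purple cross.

turn left 17°, forward 1.9 m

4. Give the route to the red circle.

turn left 48°, forward 4.6 m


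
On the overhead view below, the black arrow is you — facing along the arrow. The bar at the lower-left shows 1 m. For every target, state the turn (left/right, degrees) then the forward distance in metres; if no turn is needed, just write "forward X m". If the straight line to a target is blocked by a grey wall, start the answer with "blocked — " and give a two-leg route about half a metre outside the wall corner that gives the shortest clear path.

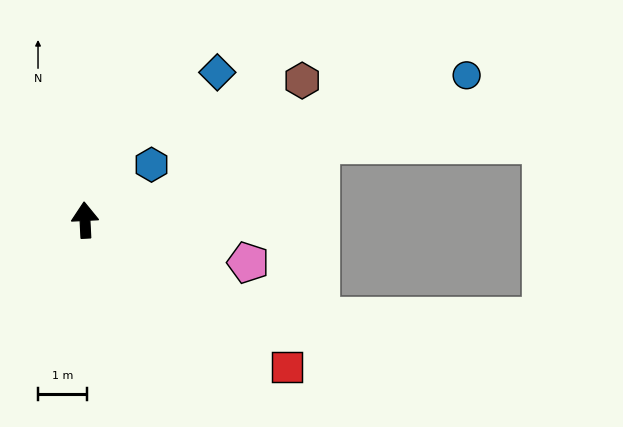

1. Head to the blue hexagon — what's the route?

turn right 53°, forward 1.8 m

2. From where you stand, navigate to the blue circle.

turn right 72°, forward 8.4 m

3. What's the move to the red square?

turn right 129°, forward 5.1 m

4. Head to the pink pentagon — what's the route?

turn right 108°, forward 3.5 m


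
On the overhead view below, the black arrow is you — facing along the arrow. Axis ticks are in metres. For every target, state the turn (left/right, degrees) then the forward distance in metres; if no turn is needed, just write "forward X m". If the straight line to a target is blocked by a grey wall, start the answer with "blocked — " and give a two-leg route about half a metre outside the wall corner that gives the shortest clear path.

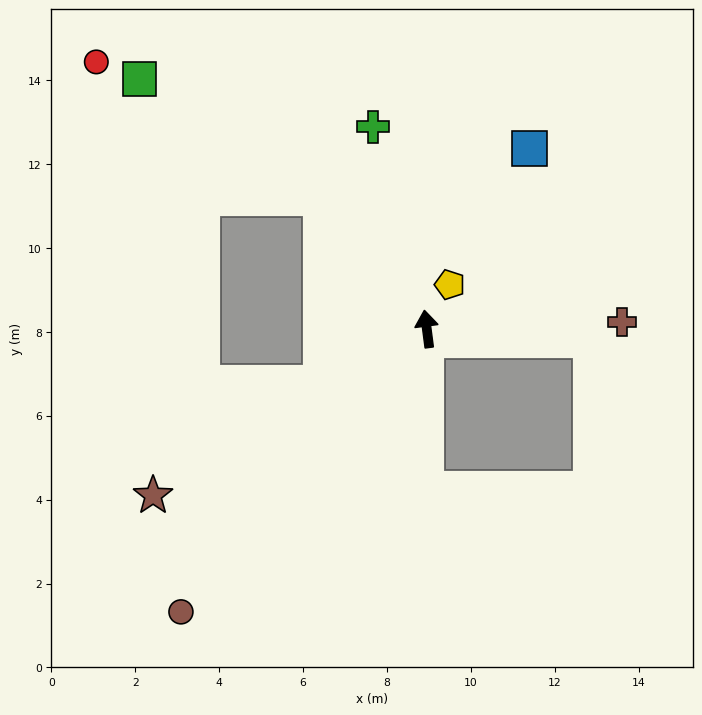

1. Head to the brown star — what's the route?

turn left 114°, forward 7.6 m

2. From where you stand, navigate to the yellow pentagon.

turn right 35°, forward 1.2 m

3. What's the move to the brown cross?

turn right 95°, forward 4.7 m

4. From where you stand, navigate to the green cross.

turn left 7°, forward 5.0 m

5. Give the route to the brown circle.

turn left 132°, forward 8.9 m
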